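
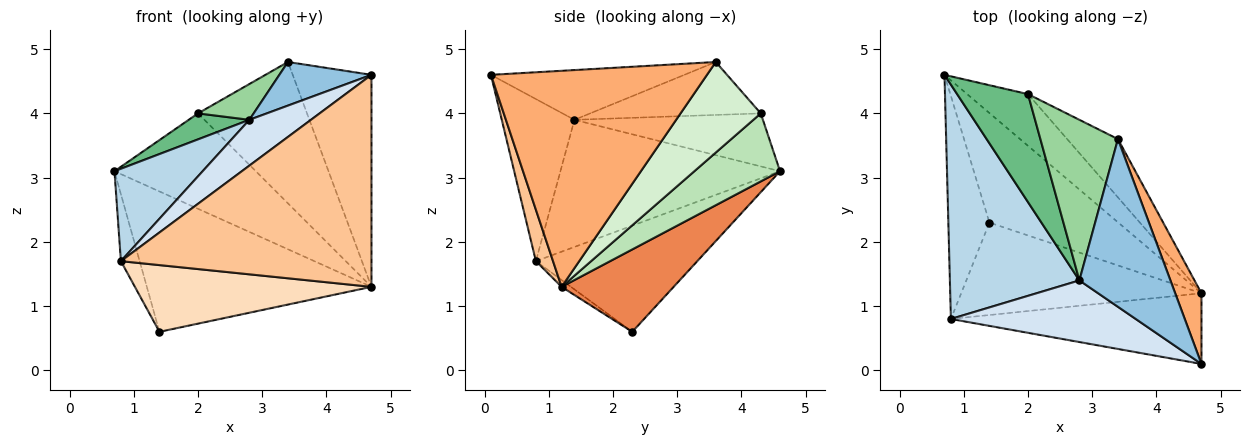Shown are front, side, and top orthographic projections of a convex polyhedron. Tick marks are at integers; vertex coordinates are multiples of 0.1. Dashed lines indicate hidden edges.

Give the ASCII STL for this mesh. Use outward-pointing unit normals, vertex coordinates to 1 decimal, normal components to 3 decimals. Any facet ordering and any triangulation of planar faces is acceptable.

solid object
 facet normal -0.927 0.108 -0.359
  outer loop
   vertex 0.8 0.8 1.7
   vertex 0.7 4.6 3.1
   vertex 1.4 2.3 0.6
  endloop
 endfacet
 facet normal -0.467 -0.223 0.856
  outer loop
   vertex 2.8 1.4 3.9
   vertex 4.7 0.1 4.6
   vertex 3.4 3.6 4.8
  endloop
 endfacet
 facet normal -0.674 -0.271 0.687
  outer loop
   vertex 2.8 1.4 3.9
   vertex 0.7 4.6 3.1
   vertex 0.8 0.8 1.7
  endloop
 endfacet
 facet normal -0.576 -0.488 0.656
  outer loop
   vertex 2.8 1.4 3.9
   vertex 0.8 0.8 1.7
   vertex 4.7 0.1 4.6
  endloop
 endfacet
 facet normal 0.366 0.734 -0.573
  outer loop
   vertex 4.7 1.2 1.3
   vertex 1.4 2.3 0.6
   vertex 0.7 4.6 3.1
  endloop
 endfacet
 facet normal 0.933 0.340 0.113
  outer loop
   vertex 4.7 1.2 1.3
   vertex 3.4 3.6 4.8
   vertex 4.7 0.1 4.6
  endloop
 endfacet
 facet normal 0.065 -0.947 -0.316
  outer loop
   vertex 4.7 1.2 1.3
   vertex 4.7 0.1 4.6
   vertex 0.8 0.8 1.7
  endloop
 endfacet
 facet normal -0.023 -0.585 -0.811
  outer loop
   vertex 4.7 1.2 1.3
   vertex 0.8 0.8 1.7
   vertex 1.4 2.3 0.6
  endloop
 endfacet
 facet normal -0.588 -0.189 0.786
  outer loop
   vertex 2.0 4.3 4.0
   vertex 0.7 4.6 3.1
   vertex 2.8 1.4 3.9
  endloop
 endfacet
 facet normal -0.555 -0.181 0.812
  outer loop
   vertex 2.0 4.3 4.0
   vertex 2.8 1.4 3.9
   vertex 3.4 3.6 4.8
  endloop
 endfacet
 facet normal 0.470 0.776 -0.421
  outer loop
   vertex 2.0 4.3 4.0
   vertex 4.7 1.2 1.3
   vertex 0.7 4.6 3.1
  endloop
 endfacet
 facet normal 0.562 0.764 -0.315
  outer loop
   vertex 2.0 4.3 4.0
   vertex 3.4 3.6 4.8
   vertex 4.7 1.2 1.3
  endloop
 endfacet
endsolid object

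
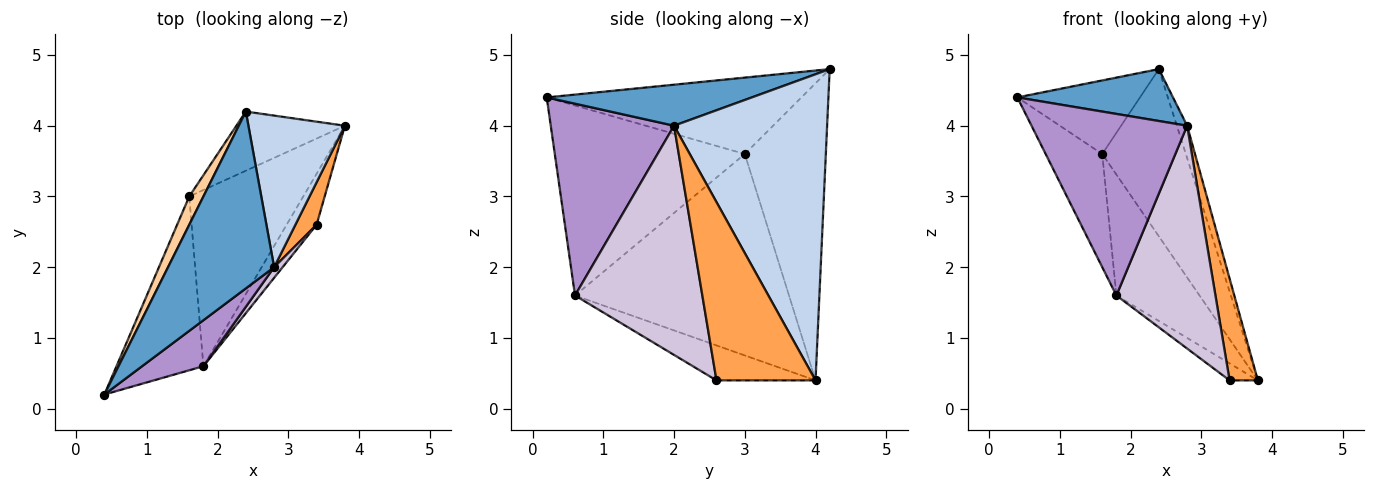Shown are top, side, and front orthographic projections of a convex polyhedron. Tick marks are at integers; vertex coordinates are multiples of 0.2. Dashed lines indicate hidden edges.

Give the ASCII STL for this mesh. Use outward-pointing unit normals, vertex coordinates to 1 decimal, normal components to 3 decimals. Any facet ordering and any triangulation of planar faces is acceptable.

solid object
 facet normal 0.348 -0.264 0.900
  outer loop
   vertex 2.8 2.0 4.0
   vertex 2.4 4.2 4.8
   vertex 0.4 0.2 4.4
  endloop
 endfacet
 facet normal 0.952 0.064 0.300
  outer loop
   vertex 2.8 2.0 4.0
   vertex 3.8 4.0 0.4
   vertex 2.4 4.2 4.8
  endloop
 endfacet
 facet normal 0.955 -0.273 0.114
  outer loop
   vertex 2.8 2.0 4.0
   vertex 3.4 2.6 0.4
   vertex 3.8 4.0 0.4
  endloop
 endfacet
 facet normal -0.889 0.428 0.165
  outer loop
   vertex 1.6 3.0 3.6
   vertex 0.4 0.2 4.4
   vertex 2.4 4.2 4.8
  endloop
 endfacet
 facet normal -0.675 0.696 -0.246
  outer loop
   vertex 1.6 3.0 3.6
   vertex 2.4 4.2 4.8
   vertex 3.8 4.0 0.4
  endloop
 endfacet
 facet normal -0.742 0.212 -0.636
  outer loop
   vertex 1.8 0.6 1.6
   vertex 3.8 4.0 0.4
   vertex 3.4 2.6 0.4
  endloop
 endfacet
 facet normal -0.824 0.320 -0.467
  outer loop
   vertex 1.8 0.6 1.6
   vertex 1.6 3.0 3.6
   vertex 3.8 4.0 0.4
  endloop
 endfacet
 facet normal -0.878 0.261 -0.402
  outer loop
   vertex 1.8 0.6 1.6
   vertex 0.4 0.2 4.4
   vertex 1.6 3.0 3.6
  endloop
 endfacet
 facet normal 0.609 -0.769 0.195
  outer loop
   vertex 1.8 0.6 1.6
   vertex 2.8 2.0 4.0
   vertex 0.4 0.2 4.4
  endloop
 endfacet
 facet normal 0.789 -0.614 0.029
  outer loop
   vertex 1.8 0.6 1.6
   vertex 3.4 2.6 0.4
   vertex 2.8 2.0 4.0
  endloop
 endfacet
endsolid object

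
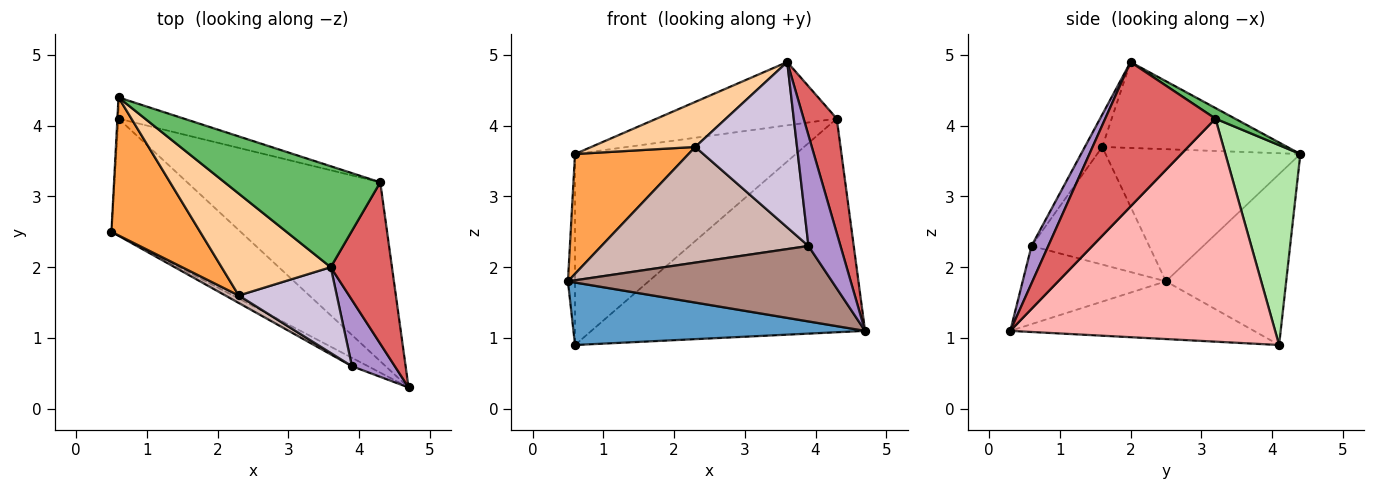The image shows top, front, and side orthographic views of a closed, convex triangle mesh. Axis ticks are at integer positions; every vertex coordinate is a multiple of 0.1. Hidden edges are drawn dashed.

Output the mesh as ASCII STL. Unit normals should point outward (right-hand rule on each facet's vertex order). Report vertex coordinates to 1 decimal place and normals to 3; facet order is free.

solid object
 facet normal -0.367 -0.439 -0.821
  outer loop
   vertex 0.6 4.1 0.9
   vertex 4.7 0.3 1.1
   vertex 0.5 2.5 1.8
  endloop
 endfacet
 facet normal -0.998 0.059 -0.007
  outer loop
   vertex 0.6 4.1 0.9
   vertex 0.5 2.5 1.8
   vertex 0.6 4.4 3.6
  endloop
 endfacet
 facet normal -0.747 -0.436 0.502
  outer loop
   vertex 2.3 1.6 3.7
   vertex 0.6 4.4 3.6
   vertex 0.5 2.5 1.8
  endloop
 endfacet
 facet normal -0.584 -0.328 0.742
  outer loop
   vertex 2.3 1.6 3.7
   vertex 3.6 2.0 4.9
   vertex 0.6 4.4 3.6
  endloop
 endfacet
 facet normal 0.058 0.530 0.846
  outer loop
   vertex 4.3 3.2 4.1
   vertex 0.6 4.4 3.6
   vertex 3.6 2.0 4.9
  endloop
 endfacet
 facet normal 0.320 0.942 -0.105
  outer loop
   vertex 4.3 3.2 4.1
   vertex 0.6 4.1 0.9
   vertex 0.6 4.4 3.6
  endloop
 endfacet
 facet normal 0.887 -0.267 0.376
  outer loop
   vertex 4.3 3.2 4.1
   vertex 3.6 2.0 4.9
   vertex 4.7 0.3 1.1
  endloop
 endfacet
 facet normal 0.596 0.616 -0.516
  outer loop
   vertex 4.3 3.2 4.1
   vertex 4.7 0.3 1.1
   vertex 0.6 4.1 0.9
  endloop
 endfacet
 facet normal 0.410 -0.783 0.469
  outer loop
   vertex 3.9 0.6 2.3
   vertex 4.7 0.3 1.1
   vertex 3.6 2.0 4.9
  endloop
 endfacet
 facet normal -0.150 -0.878 0.455
  outer loop
   vertex 3.9 0.6 2.3
   vertex 3.6 2.0 4.9
   vertex 2.3 1.6 3.7
  endloop
 endfacet
 facet normal -0.475 -0.875 -0.098
  outer loop
   vertex 3.9 0.6 2.3
   vertex 0.5 2.5 1.8
   vertex 4.7 0.3 1.1
  endloop
 endfacet
 facet normal -0.493 -0.868 0.056
  outer loop
   vertex 3.9 0.6 2.3
   vertex 2.3 1.6 3.7
   vertex 0.5 2.5 1.8
  endloop
 endfacet
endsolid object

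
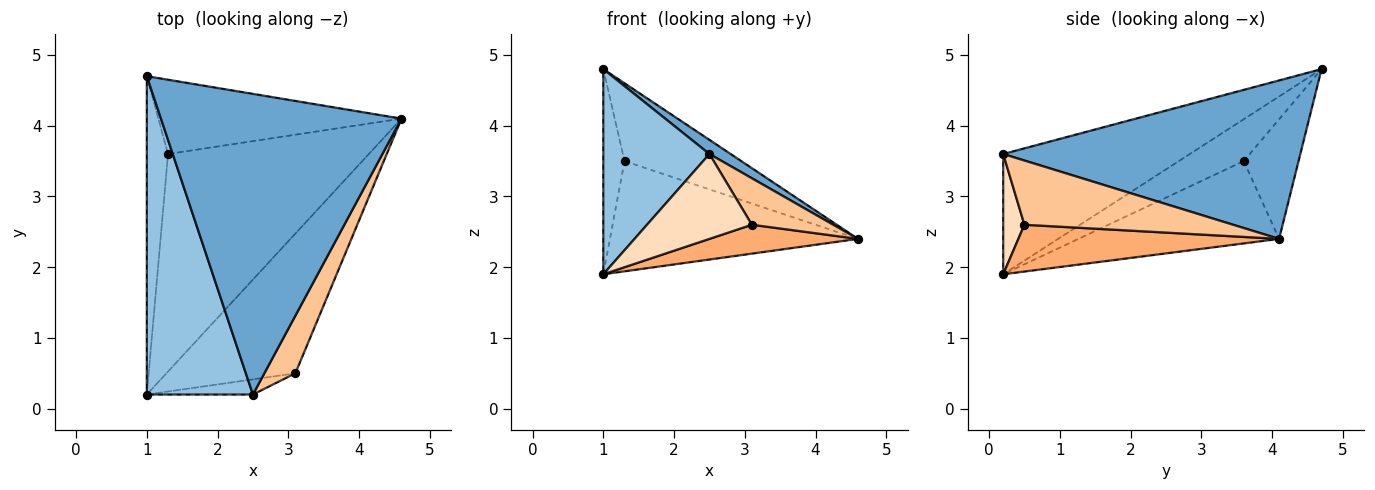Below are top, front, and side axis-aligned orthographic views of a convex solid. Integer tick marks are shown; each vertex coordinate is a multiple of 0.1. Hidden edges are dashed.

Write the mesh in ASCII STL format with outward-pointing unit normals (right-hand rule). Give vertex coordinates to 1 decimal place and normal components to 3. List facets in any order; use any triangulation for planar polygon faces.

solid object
 facet normal 0.550 -0.039 0.834
  outer loop
   vertex 2.5 0.2 3.6
   vertex 4.6 4.1 2.4
   vertex 1.0 4.7 4.8
  endloop
 endfacet
 facet normal -0.690 -0.392 0.609
  outer loop
   vertex 2.5 0.2 3.6
   vertex 1.0 4.7 4.8
   vertex 1.0 0.2 1.9
  endloop
 endfacet
 facet normal -0.322 0.685 -0.654
  outer loop
   vertex 1.3 3.6 3.5
   vertex 1.0 4.7 4.8
   vertex 4.6 4.1 2.4
  endloop
 endfacet
 facet normal -0.856 0.280 -0.434
  outer loop
   vertex 1.3 3.6 3.5
   vertex 1.0 0.2 1.9
   vertex 1.0 4.7 4.8
  endloop
 endfacet
 facet normal -0.344 0.425 -0.838
  outer loop
   vertex 1.3 3.6 3.5
   vertex 4.6 4.1 2.4
   vertex 1.0 0.2 1.9
  endloop
 endfacet
 facet normal 0.335 -0.191 -0.923
  outer loop
   vertex 3.1 0.5 2.6
   vertex 1.0 0.2 1.9
   vertex 4.6 4.1 2.4
  endloop
 endfacet
 facet normal 0.850 -0.331 0.410
  outer loop
   vertex 3.1 0.5 2.6
   vertex 4.6 4.1 2.4
   vertex 2.5 0.2 3.6
  endloop
 endfacet
 facet normal 0.195 -0.965 -0.172
  outer loop
   vertex 3.1 0.5 2.6
   vertex 2.5 0.2 3.6
   vertex 1.0 0.2 1.9
  endloop
 endfacet
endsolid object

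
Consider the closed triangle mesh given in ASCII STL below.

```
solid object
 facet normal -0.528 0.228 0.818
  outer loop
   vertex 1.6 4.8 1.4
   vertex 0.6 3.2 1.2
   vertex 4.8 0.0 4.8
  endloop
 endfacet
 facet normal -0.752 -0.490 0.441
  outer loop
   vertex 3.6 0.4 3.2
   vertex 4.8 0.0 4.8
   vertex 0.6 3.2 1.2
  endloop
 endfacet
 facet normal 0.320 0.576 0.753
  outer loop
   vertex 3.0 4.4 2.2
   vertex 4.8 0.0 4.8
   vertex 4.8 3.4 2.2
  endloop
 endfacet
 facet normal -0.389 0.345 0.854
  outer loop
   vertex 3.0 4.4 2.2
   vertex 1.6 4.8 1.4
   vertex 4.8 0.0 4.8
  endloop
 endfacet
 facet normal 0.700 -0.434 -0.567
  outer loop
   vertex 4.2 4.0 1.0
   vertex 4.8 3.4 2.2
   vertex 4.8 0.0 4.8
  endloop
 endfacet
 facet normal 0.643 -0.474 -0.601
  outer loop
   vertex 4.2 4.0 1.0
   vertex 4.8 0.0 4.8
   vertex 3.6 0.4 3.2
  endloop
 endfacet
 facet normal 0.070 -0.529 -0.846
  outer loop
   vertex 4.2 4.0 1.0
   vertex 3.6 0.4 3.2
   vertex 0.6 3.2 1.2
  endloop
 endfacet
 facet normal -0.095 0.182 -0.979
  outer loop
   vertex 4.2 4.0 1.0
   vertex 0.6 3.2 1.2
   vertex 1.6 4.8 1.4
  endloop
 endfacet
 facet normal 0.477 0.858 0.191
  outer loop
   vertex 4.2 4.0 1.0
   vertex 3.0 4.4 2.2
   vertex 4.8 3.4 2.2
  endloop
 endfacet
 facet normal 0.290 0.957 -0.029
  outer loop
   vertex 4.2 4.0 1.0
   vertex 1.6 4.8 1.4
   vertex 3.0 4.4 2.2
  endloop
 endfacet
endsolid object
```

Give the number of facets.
10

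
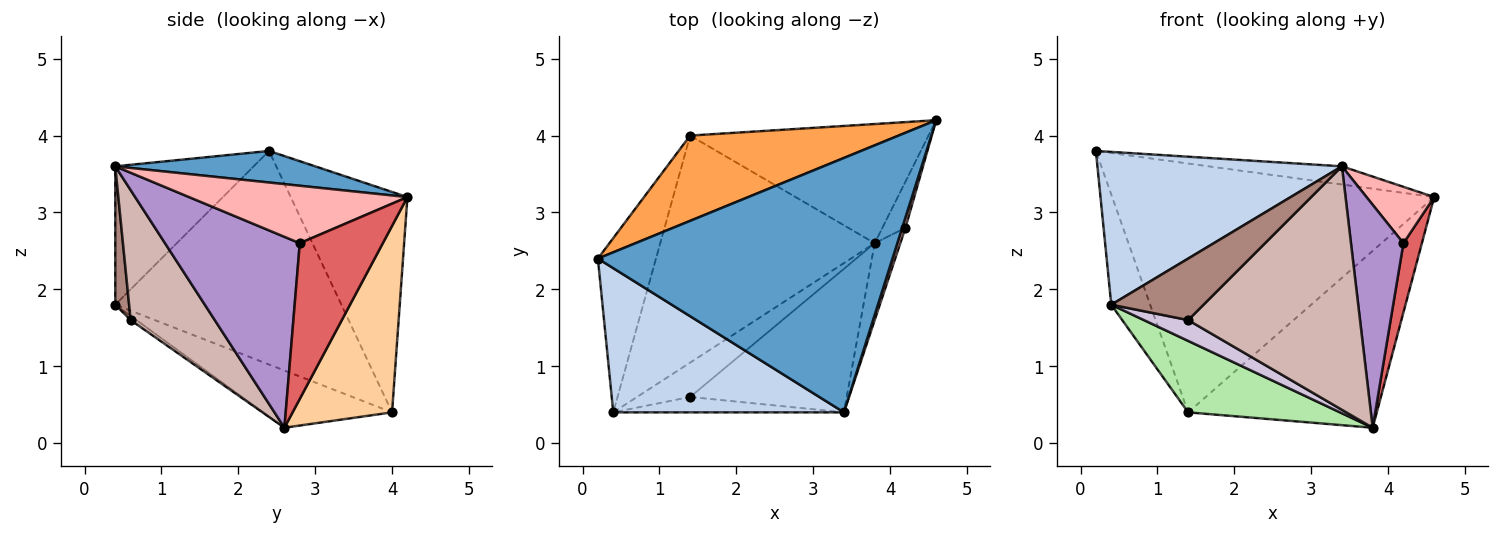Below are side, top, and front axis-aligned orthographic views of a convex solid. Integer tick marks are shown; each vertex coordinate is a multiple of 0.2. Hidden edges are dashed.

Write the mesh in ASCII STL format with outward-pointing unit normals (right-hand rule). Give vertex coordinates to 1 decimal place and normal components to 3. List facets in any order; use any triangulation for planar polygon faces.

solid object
 facet normal 0.106 0.071 0.992
  outer loop
   vertex 3.4 0.4 3.6
   vertex 4.6 4.2 3.2
   vertex 0.2 2.4 3.8
  endloop
 endfacet
 facet normal -0.381 -0.673 0.635
  outer loop
   vertex 3.4 0.4 3.6
   vertex 0.2 2.4 3.8
   vertex 0.4 0.4 1.8
  endloop
 endfacet
 facet normal -0.324 0.895 0.307
  outer loop
   vertex 1.4 4.0 0.4
   vertex 0.2 2.4 3.8
   vertex 4.6 4.2 3.2
  endloop
 endfacet
 facet normal 0.401 0.760 -0.512
  outer loop
   vertex 1.4 4.0 0.4
   vertex 4.6 4.2 3.2
   vertex 3.8 2.6 0.2
  endloop
 endfacet
 facet normal -0.952 0.164 -0.259
  outer loop
   vertex 1.4 4.0 0.4
   vertex 0.4 0.4 1.8
   vertex 0.2 2.4 3.8
  endloop
 endfacet
 facet normal -0.247 -0.291 -0.924
  outer loop
   vertex 1.4 4.0 0.4
   vertex 3.8 2.6 0.2
   vertex 0.4 0.4 1.8
  endloop
 endfacet
 facet normal 0.966 -0.215 -0.143
  outer loop
   vertex 4.2 2.8 2.6
   vertex 3.8 2.6 0.2
   vertex 4.6 4.2 3.2
  endloop
 endfacet
 facet normal 0.954 -0.296 0.054
  outer loop
   vertex 4.2 2.8 2.6
   vertex 4.6 4.2 3.2
   vertex 3.4 0.4 3.6
  endloop
 endfacet
 facet normal 0.925 -0.360 -0.124
  outer loop
   vertex 4.2 2.8 2.6
   vertex 3.4 0.4 3.6
   vertex 3.8 2.6 0.2
  endloop
 endfacet
 facet normal -0.067 -0.517 -0.854
  outer loop
   vertex 1.4 0.6 1.6
   vertex 0.4 0.4 1.8
   vertex 3.8 2.6 0.2
  endloop
 endfacet
 facet normal 0.144 -0.960 -0.240
  outer loop
   vertex 1.4 0.6 1.6
   vertex 3.4 0.4 3.6
   vertex 0.4 0.4 1.8
  endloop
 endfacet
 facet normal 0.389 -0.794 -0.468
  outer loop
   vertex 1.4 0.6 1.6
   vertex 3.8 2.6 0.2
   vertex 3.4 0.4 3.6
  endloop
 endfacet
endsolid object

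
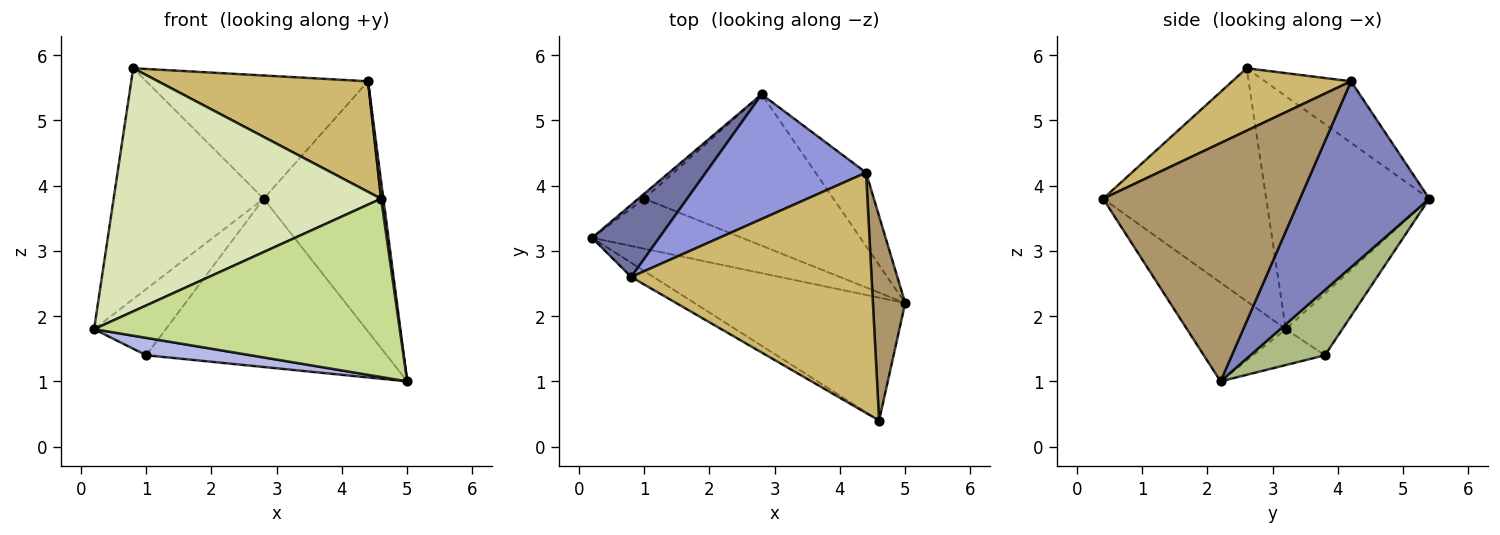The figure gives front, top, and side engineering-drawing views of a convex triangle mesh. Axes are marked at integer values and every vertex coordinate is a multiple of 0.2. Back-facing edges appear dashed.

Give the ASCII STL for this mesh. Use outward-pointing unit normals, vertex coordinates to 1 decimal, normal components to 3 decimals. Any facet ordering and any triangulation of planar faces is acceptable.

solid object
 facet normal -0.720 0.662 0.207
  outer loop
   vertex 0.8 2.6 5.8
   vertex 2.8 5.4 3.8
   vertex 0.2 3.2 1.8
  endloop
 endfacet
 facet normal 0.720 0.666 -0.196
  outer loop
   vertex 4.4 4.2 5.6
   vertex 5.0 2.2 1.0
   vertex 2.8 5.4 3.8
  endloop
 endfacet
 facet normal -0.263 0.678 0.686
  outer loop
   vertex 4.4 4.2 5.6
   vertex 2.8 5.4 3.8
   vertex 0.8 2.6 5.8
  endloop
 endfacet
 facet normal -0.220 -0.320 -0.921
  outer loop
   vertex 1.0 3.8 1.4
   vertex 5.0 2.2 1.0
   vertex 0.2 3.2 1.8
  endloop
 endfacet
 facet normal -0.618 0.784 -0.059
  outer loop
   vertex 1.0 3.8 1.4
   vertex 0.2 3.2 1.8
   vertex 2.8 5.4 3.8
  endloop
 endfacet
 facet normal 0.225 0.725 -0.652
  outer loop
   vertex 1.0 3.8 1.4
   vertex 2.8 5.4 3.8
   vertex 5.0 2.2 1.0
  endloop
 endfacet
 facet normal -0.257 -0.796 -0.548
  outer loop
   vertex 4.6 0.4 3.8
   vertex 0.2 3.2 1.8
   vertex 5.0 2.2 1.0
  endloop
 endfacet
 facet normal -0.520 -0.853 -0.050
  outer loop
   vertex 4.6 0.4 3.8
   vertex 0.8 2.6 5.8
   vertex 0.2 3.2 1.8
  endloop
 endfacet
 facet normal 0.991 -0.011 0.134
  outer loop
   vertex 4.6 0.4 3.8
   vertex 5.0 2.2 1.0
   vertex 4.4 4.2 5.6
  endloop
 endfacet
 facet normal 0.230 -0.407 0.884
  outer loop
   vertex 4.6 0.4 3.8
   vertex 4.4 4.2 5.6
   vertex 0.8 2.6 5.8
  endloop
 endfacet
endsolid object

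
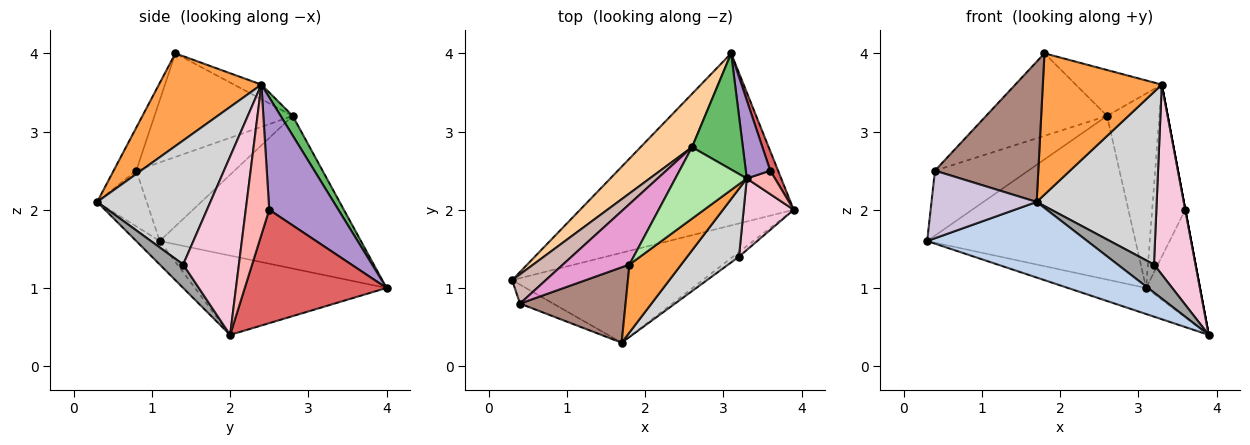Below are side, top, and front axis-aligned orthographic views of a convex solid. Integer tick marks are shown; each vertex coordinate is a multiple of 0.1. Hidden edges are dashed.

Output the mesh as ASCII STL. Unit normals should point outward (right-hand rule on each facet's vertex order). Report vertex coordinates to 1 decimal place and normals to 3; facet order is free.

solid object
 facet normal -0.345 0.141 -0.928
  outer loop
   vertex 3.1 4.0 1.0
   vertex 3.9 2.0 0.4
   vertex 0.3 1.1 1.6
  endloop
 endfacet
 facet normal -0.094 -0.641 -0.762
  outer loop
   vertex 1.7 0.3 2.1
   vertex 0.3 1.1 1.6
   vertex 3.9 2.0 0.4
  endloop
 endfacet
 facet normal 0.613 -0.712 0.342
  outer loop
   vertex 1.7 0.3 2.1
   vertex 3.3 2.4 3.6
   vertex 1.8 1.3 4.0
  endloop
 endfacet
 facet normal -0.676 0.700 0.228
  outer loop
   vertex 2.6 2.8 3.2
   vertex 3.1 4.0 1.0
   vertex 0.3 1.1 1.6
  endloop
 endfacet
 facet normal 0.194 0.842 0.503
  outer loop
   vertex 2.6 2.8 3.2
   vertex 3.3 2.4 3.6
   vertex 3.1 4.0 1.0
  endloop
 endfacet
 facet normal -0.169 0.533 0.829
  outer loop
   vertex 2.6 2.8 3.2
   vertex 1.8 1.3 4.0
   vertex 3.3 2.4 3.6
  endloop
 endfacet
 facet normal 0.933 0.354 0.064
  outer loop
   vertex 3.6 2.5 2.0
   vertex 3.9 2.0 0.4
   vertex 3.1 4.0 1.0
  endloop
 endfacet
 facet normal 0.983 0.000 0.184
  outer loop
   vertex 3.6 2.5 2.0
   vertex 3.3 2.4 3.6
   vertex 3.9 2.0 0.4
  endloop
 endfacet
 facet normal 0.885 0.423 0.192
  outer loop
   vertex 3.6 2.5 2.0
   vertex 3.1 4.0 1.0
   vertex 3.3 2.4 3.6
  endloop
 endfacet
 facet normal -0.413 -0.877 -0.246
  outer loop
   vertex 0.4 0.8 2.5
   vertex 0.3 1.1 1.6
   vertex 1.7 0.3 2.1
  endloop
 endfacet
 facet normal -0.189 -0.865 0.465
  outer loop
   vertex 0.4 0.8 2.5
   vertex 1.7 0.3 2.1
   vertex 1.8 1.3 4.0
  endloop
 endfacet
 facet normal -0.692 0.658 0.296
  outer loop
   vertex 0.4 0.8 2.5
   vertex 2.6 2.8 3.2
   vertex 0.3 1.1 1.6
  endloop
 endfacet
 facet normal -0.678 0.593 0.435
  outer loop
   vertex 0.4 0.8 2.5
   vertex 1.8 1.3 4.0
   vertex 2.6 2.8 3.2
  endloop
 endfacet
 facet normal 0.782 -0.583 0.220
  outer loop
   vertex 3.2 1.4 1.3
   vertex 3.9 2.0 0.4
   vertex 3.3 2.4 3.6
  endloop
 endfacet
 facet normal 0.537 -0.832 -0.137
  outer loop
   vertex 3.2 1.4 1.3
   vertex 1.7 0.3 2.1
   vertex 3.9 2.0 0.4
  endloop
 endfacet
 facet normal 0.660 -0.699 0.275
  outer loop
   vertex 3.2 1.4 1.3
   vertex 3.3 2.4 3.6
   vertex 1.7 0.3 2.1
  endloop
 endfacet
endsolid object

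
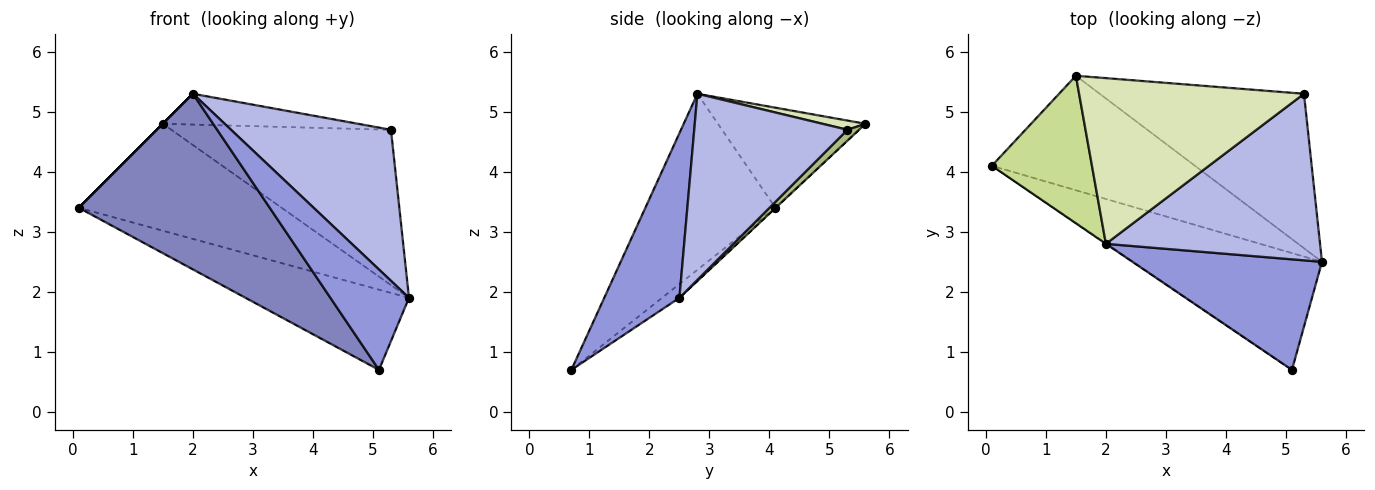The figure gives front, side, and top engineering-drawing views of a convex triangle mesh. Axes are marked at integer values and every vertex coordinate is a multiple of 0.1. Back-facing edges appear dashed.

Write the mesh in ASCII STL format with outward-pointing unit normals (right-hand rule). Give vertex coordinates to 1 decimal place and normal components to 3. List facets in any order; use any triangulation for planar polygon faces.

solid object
 facet normal -0.060 0.565 -0.823
  outer loop
   vertex 5.1 0.7 0.7
   vertex 0.1 4.1 3.4
   vertex 5.6 2.5 1.9
  endloop
 endfacet
 facet normal -0.563 -0.826 -0.002
  outer loop
   vertex 2.0 2.8 5.3
   vertex 0.1 4.1 3.4
   vertex 5.1 0.7 0.7
  endloop
 endfacet
 facet normal 0.541 -0.565 0.623
  outer loop
   vertex 2.0 2.8 5.3
   vertex 5.1 0.7 0.7
   vertex 5.6 2.5 1.9
  endloop
 endfacet
 facet normal 0.541 -0.565 0.623
  outer loop
   vertex 5.3 5.3 4.7
   vertex 2.0 2.8 5.3
   vertex 5.6 2.5 1.9
  endloop
 endfacet
 facet normal -0.001 0.683 -0.731
  outer loop
   vertex 1.5 5.6 4.8
   vertex 5.6 2.5 1.9
   vertex 0.1 4.1 3.4
  endloop
 endfacet
 facet normal 0.037 0.709 -0.705
  outer loop
   vertex 1.5 5.6 4.8
   vertex 5.3 5.3 4.7
   vertex 5.6 2.5 1.9
  endloop
 endfacet
 facet normal -0.707 0.000 0.707
  outer loop
   vertex 1.5 5.6 4.8
   vertex 0.1 4.1 3.4
   vertex 2.0 2.8 5.3
  endloop
 endfacet
 facet normal 0.040 0.183 0.982
  outer loop
   vertex 1.5 5.6 4.8
   vertex 2.0 2.8 5.3
   vertex 5.3 5.3 4.7
  endloop
 endfacet
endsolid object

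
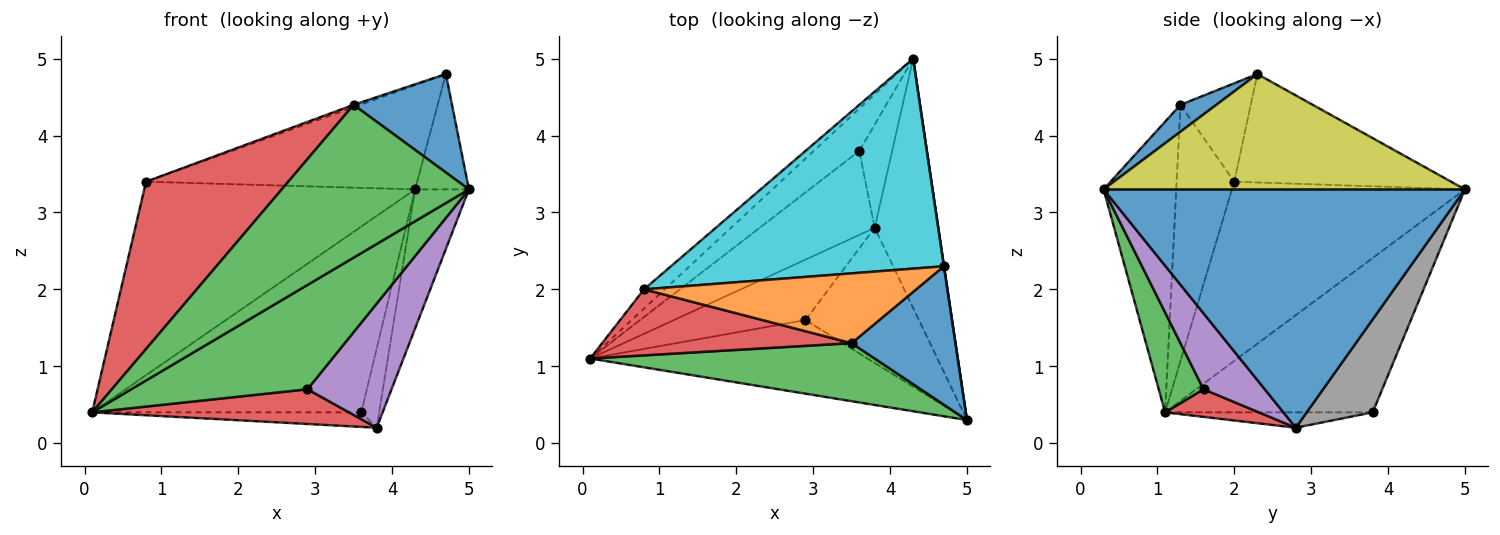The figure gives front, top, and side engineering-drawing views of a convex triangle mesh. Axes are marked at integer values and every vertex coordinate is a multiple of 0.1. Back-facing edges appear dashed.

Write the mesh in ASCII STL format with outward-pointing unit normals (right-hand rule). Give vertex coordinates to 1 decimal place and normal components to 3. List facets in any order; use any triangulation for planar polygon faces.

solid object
 facet normal 0.956 0.142 -0.255
  outer loop
   vertex 3.8 2.8 0.2
   vertex 4.3 5.0 3.3
   vertex 5.0 0.3 3.3
  endloop
 endfacet
 facet normal -0.650 0.756 -0.075
  outer loop
   vertex 0.8 2.0 3.4
   vertex 4.3 5.0 3.3
   vertex 0.1 1.1 0.4
  endloop
 endfacet
 facet normal 0.203 -0.800 -0.564
  outer loop
   vertex 2.9 1.6 0.7
   vertex 5.0 0.3 3.3
   vertex 0.1 1.1 0.4
  endloop
 endfacet
 facet normal 0.179 -0.490 -0.853
  outer loop
   vertex 2.9 1.6 0.7
   vertex 0.1 1.1 0.4
   vertex 3.8 2.8 0.2
  endloop
 endfacet
 facet normal 0.442 -0.607 -0.661
  outer loop
   vertex 2.9 1.6 0.7
   vertex 3.8 2.8 0.2
   vertex 5.0 0.3 3.3
  endloop
 endfacet
 facet normal -0.601 0.779 -0.177
  outer loop
   vertex 3.6 3.8 0.4
   vertex 0.1 1.1 0.4
   vertex 4.3 5.0 3.3
  endloop
 endfacet
 facet normal -0.131 0.169 -0.977
  outer loop
   vertex 3.6 3.8 0.4
   vertex 3.8 2.8 0.2
   vertex 0.1 1.1 0.4
  endloop
 endfacet
 facet normal 0.914 0.247 -0.323
  outer loop
   vertex 3.6 3.8 0.4
   vertex 4.3 5.0 3.3
   vertex 3.8 2.8 0.2
  endloop
 endfacet
 facet normal 0.989 0.147 0.001
  outer loop
   vertex 4.7 2.3 4.8
   vertex 5.0 0.3 3.3
   vertex 4.3 5.0 3.3
  endloop
 endfacet
 facet normal -0.335 0.419 0.844
  outer loop
   vertex 4.7 2.3 4.8
   vertex 4.3 5.0 3.3
   vertex 0.8 2.0 3.4
  endloop
 endfacet
 facet normal 0.207 -0.567 0.797
  outer loop
   vertex 3.5 1.3 4.4
   vertex 5.0 0.3 3.3
   vertex 4.7 2.3 4.8
  endloop
 endfacet
 facet normal -0.340 0.032 0.940
  outer loop
   vertex 3.5 1.3 4.4
   vertex 4.7 2.3 4.8
   vertex 0.8 2.0 3.4
  endloop
 endfacet
 facet normal -0.341 -0.879 0.334
  outer loop
   vertex 3.5 1.3 4.4
   vertex 0.1 1.1 0.4
   vertex 5.0 0.3 3.3
  endloop
 endfacet
 facet normal -0.353 -0.870 0.343
  outer loop
   vertex 3.5 1.3 4.4
   vertex 0.8 2.0 3.4
   vertex 0.1 1.1 0.4
  endloop
 endfacet
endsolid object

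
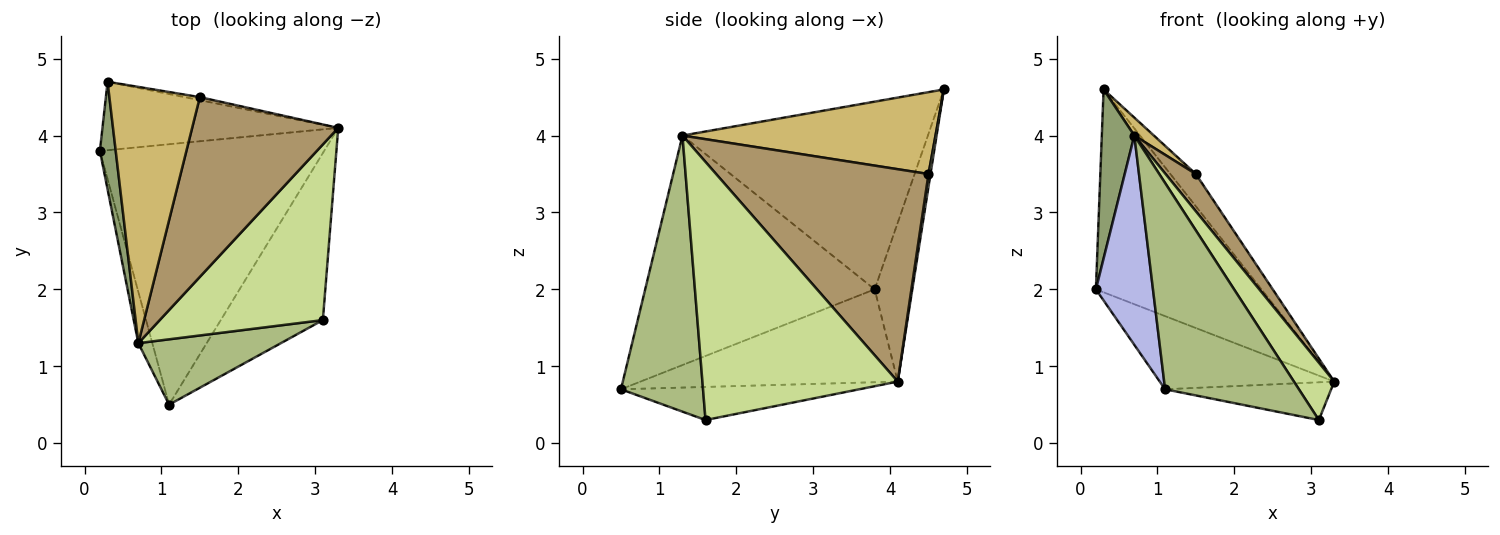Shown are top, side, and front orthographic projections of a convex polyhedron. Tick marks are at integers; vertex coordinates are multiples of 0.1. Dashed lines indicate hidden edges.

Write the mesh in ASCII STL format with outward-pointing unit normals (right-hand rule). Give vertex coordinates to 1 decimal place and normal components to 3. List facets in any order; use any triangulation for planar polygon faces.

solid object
 facet normal -0.370 0.251 -0.894
  outer loop
   vertex 1.1 0.5 0.7
   vertex 0.2 3.8 2.0
   vertex 3.3 4.1 0.8
  endloop
 endfacet
 facet normal -0.211 0.926 -0.313
  outer loop
   vertex 0.3 4.7 4.6
   vertex 3.3 4.1 0.8
   vertex 0.2 3.8 2.0
  endloop
 endfacet
 facet normal -0.302 0.210 -0.930
  outer loop
   vertex 3.1 1.6 0.3
   vertex 1.1 0.5 0.7
   vertex 3.3 4.1 0.8
  endloop
 endfacet
 facet normal -0.969 -0.241 -0.059
  outer loop
   vertex 0.7 1.3 4.0
   vertex 0.2 3.8 2.0
   vertex 1.1 0.5 0.7
  endloop
 endfacet
 facet normal -0.988 -0.131 0.083
  outer loop
   vertex 0.7 1.3 4.0
   vertex 0.3 4.7 4.6
   vertex 0.2 3.8 2.0
  endloop
 endfacet
 facet normal 0.505 -0.823 0.261
  outer loop
   vertex 0.7 1.3 4.0
   vertex 1.1 0.5 0.7
   vertex 3.1 1.6 0.3
  endloop
 endfacet
 facet normal 0.833 -0.172 0.526
  outer loop
   vertex 0.7 1.3 4.0
   vertex 3.1 1.6 0.3
   vertex 3.3 4.1 0.8
  endloop
 endfacet
 facet normal 0.079 0.992 -0.095
  outer loop
   vertex 1.5 4.5 3.5
   vertex 3.3 4.1 0.8
   vertex 0.3 4.7 4.6
  endloop
 endfacet
 facet normal 0.818 -0.117 0.563
  outer loop
   vertex 1.5 4.5 3.5
   vertex 0.7 1.3 4.0
   vertex 3.3 4.1 0.8
  endloop
 endfacet
 facet normal 0.670 -0.052 0.740
  outer loop
   vertex 1.5 4.5 3.5
   vertex 0.3 4.7 4.6
   vertex 0.7 1.3 4.0
  endloop
 endfacet
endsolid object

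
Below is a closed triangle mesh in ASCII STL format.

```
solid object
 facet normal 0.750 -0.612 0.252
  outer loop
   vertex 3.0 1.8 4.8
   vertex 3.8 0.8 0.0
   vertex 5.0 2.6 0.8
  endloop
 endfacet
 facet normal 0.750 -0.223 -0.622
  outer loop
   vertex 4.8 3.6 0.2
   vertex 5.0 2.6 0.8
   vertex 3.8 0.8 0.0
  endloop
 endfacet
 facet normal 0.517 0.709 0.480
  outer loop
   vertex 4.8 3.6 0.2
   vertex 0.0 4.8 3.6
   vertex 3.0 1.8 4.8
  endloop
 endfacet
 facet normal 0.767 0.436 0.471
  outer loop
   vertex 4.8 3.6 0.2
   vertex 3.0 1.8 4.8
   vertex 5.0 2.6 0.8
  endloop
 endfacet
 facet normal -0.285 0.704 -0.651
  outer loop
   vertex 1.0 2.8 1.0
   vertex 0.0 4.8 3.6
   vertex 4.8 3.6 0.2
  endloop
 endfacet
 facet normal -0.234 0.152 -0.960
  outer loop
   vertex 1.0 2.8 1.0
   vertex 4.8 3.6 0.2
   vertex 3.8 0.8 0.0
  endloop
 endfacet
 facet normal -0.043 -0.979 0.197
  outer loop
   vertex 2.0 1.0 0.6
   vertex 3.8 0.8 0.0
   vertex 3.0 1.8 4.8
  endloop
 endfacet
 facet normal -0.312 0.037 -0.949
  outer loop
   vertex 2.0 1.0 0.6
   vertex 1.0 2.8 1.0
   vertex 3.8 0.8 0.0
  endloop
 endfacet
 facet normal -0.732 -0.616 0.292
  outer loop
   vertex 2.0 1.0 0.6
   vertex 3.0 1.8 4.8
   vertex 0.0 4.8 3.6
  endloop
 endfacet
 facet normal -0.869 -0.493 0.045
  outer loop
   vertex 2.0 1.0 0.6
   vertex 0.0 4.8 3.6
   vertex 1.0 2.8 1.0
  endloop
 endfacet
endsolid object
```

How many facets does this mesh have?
10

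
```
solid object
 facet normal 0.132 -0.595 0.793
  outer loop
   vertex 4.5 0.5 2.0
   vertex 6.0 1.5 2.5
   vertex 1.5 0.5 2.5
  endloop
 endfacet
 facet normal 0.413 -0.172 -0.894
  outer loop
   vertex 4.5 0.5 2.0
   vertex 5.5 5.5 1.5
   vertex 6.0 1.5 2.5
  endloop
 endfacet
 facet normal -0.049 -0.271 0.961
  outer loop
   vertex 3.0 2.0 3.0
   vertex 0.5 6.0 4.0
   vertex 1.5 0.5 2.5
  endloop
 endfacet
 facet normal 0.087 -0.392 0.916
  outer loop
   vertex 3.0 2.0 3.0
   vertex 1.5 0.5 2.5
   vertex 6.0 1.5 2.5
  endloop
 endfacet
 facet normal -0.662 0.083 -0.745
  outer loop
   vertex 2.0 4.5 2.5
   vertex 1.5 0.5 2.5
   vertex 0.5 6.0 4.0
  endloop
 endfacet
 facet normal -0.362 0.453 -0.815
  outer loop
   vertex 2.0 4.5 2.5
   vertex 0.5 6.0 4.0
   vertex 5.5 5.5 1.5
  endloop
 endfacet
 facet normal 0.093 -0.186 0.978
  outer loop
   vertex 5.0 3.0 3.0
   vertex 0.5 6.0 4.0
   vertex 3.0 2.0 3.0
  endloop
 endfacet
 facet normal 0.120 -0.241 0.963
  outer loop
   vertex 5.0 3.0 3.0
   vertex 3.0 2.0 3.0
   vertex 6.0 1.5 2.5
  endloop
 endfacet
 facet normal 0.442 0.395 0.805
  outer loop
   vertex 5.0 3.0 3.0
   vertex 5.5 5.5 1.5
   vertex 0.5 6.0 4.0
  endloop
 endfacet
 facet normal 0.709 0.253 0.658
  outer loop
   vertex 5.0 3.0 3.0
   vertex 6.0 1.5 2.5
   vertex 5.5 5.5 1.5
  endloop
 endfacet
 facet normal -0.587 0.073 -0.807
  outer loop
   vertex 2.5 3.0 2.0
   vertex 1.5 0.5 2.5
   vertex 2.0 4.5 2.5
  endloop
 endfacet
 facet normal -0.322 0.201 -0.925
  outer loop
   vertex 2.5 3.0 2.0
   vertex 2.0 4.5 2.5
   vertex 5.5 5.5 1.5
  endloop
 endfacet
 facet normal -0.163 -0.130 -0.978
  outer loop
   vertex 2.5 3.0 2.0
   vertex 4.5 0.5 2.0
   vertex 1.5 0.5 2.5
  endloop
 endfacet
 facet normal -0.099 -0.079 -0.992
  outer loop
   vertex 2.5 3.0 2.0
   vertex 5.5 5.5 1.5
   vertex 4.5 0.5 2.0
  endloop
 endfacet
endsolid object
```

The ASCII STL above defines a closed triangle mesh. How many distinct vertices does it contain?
9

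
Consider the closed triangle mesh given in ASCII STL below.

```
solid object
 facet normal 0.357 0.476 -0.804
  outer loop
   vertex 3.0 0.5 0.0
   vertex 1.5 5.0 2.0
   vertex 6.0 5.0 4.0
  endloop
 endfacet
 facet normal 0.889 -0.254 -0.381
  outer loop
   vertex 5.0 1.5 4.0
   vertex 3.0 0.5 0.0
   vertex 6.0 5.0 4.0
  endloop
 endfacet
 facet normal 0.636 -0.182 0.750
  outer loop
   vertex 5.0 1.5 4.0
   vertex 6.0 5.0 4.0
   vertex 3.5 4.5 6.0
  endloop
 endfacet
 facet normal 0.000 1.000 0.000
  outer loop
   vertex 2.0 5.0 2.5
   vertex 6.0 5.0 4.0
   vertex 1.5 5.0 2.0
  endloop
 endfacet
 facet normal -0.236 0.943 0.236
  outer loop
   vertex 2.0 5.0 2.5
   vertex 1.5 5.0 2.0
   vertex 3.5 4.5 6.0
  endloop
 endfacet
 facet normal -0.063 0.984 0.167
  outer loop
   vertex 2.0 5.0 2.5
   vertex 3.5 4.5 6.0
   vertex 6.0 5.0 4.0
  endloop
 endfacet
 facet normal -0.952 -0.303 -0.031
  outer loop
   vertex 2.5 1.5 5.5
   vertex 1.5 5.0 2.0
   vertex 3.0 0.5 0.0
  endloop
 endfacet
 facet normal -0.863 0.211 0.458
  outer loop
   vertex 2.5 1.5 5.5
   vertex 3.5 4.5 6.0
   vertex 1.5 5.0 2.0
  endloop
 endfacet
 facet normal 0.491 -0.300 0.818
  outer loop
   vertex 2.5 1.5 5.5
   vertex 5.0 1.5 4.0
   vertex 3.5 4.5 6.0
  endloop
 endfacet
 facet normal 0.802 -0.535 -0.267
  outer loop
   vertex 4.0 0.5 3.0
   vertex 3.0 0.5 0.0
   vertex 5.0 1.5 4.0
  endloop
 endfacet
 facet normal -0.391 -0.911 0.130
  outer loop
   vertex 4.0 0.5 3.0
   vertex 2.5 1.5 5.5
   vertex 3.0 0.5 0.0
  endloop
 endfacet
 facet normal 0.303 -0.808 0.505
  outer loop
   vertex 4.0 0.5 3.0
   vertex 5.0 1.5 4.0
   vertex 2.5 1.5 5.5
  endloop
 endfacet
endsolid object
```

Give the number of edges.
18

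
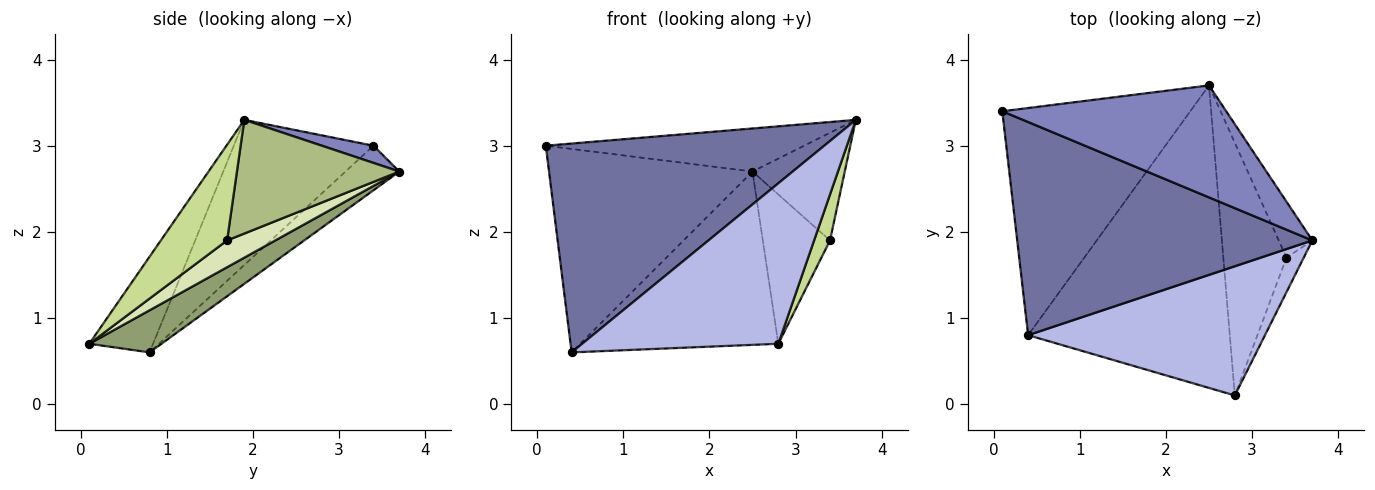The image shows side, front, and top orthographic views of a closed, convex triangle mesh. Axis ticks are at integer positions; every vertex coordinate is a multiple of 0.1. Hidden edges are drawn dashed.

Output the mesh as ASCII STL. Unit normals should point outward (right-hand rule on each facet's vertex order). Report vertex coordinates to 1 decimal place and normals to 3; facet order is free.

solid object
 facet normal -0.331 -0.660 0.674
  outer loop
   vertex 0.4 0.8 0.6
   vertex 3.7 1.9 3.3
   vertex 0.1 3.4 3.0
  endloop
 endfacet
 facet normal 0.072 0.358 0.931
  outer loop
   vertex 2.5 3.7 2.7
   vertex 0.1 3.4 3.0
   vertex 3.7 1.9 3.3
  endloop
 endfacet
 facet normal -0.174 0.657 -0.734
  outer loop
   vertex 2.5 3.7 2.7
   vertex 0.4 0.8 0.6
   vertex 0.1 3.4 3.0
  endloop
 endfacet
 facet normal -0.246 -0.755 0.608
  outer loop
   vertex 2.8 0.1 0.7
   vertex 3.7 1.9 3.3
   vertex 0.4 0.8 0.6
  endloop
 endfacet
 facet normal 0.178 0.489 -0.854
  outer loop
   vertex 2.8 0.1 0.7
   vertex 0.4 0.8 0.6
   vertex 2.5 3.7 2.7
  endloop
 endfacet
 facet normal 0.842 0.478 -0.249
  outer loop
   vertex 3.4 1.7 1.9
   vertex 2.5 3.7 2.7
   vertex 3.7 1.9 3.3
  endloop
 endfacet
 facet normal 0.958 -0.230 -0.172
  outer loop
   vertex 3.4 1.7 1.9
   vertex 3.7 1.9 3.3
   vertex 2.8 0.1 0.7
  endloop
 endfacet
 facet normal 0.343 0.478 -0.809
  outer loop
   vertex 3.4 1.7 1.9
   vertex 2.8 0.1 0.7
   vertex 2.5 3.7 2.7
  endloop
 endfacet
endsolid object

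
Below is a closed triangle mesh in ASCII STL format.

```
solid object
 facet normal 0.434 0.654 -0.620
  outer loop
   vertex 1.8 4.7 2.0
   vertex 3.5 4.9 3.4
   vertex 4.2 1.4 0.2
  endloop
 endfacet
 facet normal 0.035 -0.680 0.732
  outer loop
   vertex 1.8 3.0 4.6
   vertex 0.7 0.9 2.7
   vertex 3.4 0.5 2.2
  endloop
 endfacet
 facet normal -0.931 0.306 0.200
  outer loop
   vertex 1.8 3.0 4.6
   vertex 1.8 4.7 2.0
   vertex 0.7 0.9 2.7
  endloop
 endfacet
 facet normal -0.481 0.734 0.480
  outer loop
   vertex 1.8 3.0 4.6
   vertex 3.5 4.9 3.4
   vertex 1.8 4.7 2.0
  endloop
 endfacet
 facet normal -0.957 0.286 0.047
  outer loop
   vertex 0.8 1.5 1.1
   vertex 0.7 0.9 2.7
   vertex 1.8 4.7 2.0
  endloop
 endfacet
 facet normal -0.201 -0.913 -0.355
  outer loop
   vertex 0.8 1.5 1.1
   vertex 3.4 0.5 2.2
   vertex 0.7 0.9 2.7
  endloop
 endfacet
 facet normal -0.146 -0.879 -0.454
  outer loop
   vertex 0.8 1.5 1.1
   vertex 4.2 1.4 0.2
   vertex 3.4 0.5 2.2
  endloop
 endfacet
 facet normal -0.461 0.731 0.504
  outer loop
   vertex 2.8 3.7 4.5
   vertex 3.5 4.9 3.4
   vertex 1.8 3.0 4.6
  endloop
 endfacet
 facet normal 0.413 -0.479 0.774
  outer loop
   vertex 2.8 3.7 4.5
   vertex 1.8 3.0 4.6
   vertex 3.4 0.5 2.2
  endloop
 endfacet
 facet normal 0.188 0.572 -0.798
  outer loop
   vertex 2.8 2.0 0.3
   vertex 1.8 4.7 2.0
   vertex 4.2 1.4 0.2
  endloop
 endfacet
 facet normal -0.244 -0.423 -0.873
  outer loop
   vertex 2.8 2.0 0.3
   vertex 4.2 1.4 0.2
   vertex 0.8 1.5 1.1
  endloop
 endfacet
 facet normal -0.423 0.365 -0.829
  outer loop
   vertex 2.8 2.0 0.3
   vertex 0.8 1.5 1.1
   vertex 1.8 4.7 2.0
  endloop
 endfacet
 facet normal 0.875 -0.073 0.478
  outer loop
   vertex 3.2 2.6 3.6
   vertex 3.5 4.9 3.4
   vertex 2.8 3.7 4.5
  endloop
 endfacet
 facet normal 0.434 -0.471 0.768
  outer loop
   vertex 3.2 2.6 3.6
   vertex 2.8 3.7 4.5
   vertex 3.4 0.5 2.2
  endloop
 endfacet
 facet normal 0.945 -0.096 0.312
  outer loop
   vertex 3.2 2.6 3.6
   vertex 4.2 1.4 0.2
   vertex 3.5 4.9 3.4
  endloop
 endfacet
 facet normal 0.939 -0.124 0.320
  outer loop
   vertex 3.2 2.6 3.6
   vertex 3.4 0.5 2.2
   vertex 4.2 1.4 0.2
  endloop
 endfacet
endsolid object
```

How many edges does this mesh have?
24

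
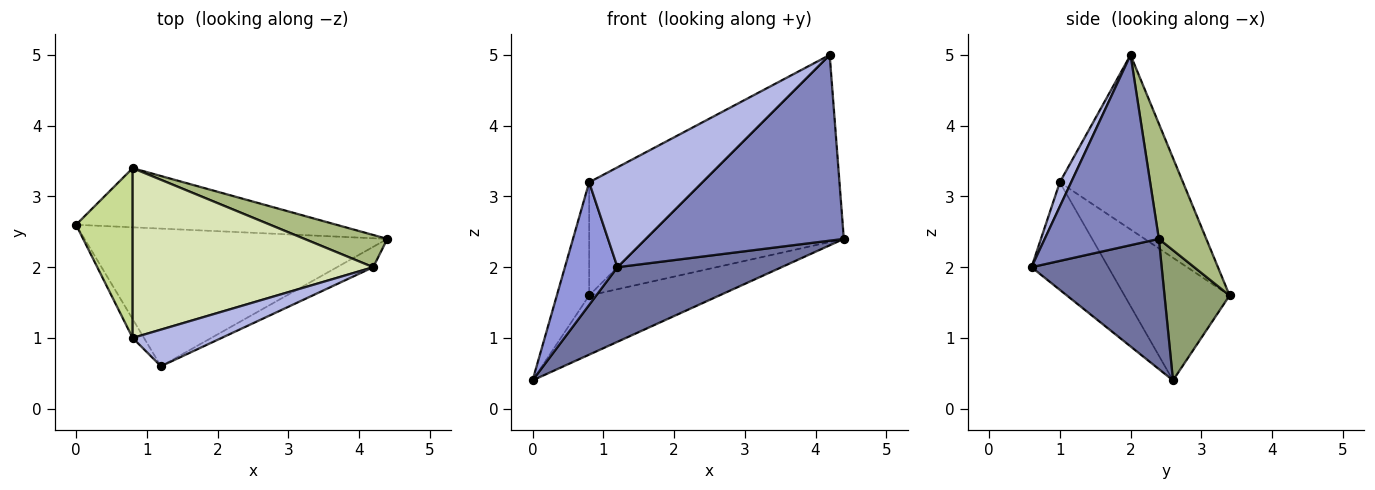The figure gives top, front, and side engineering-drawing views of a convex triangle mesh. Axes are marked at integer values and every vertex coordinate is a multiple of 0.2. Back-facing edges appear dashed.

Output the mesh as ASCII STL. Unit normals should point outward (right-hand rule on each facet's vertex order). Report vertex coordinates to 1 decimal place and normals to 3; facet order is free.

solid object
 facet normal 0.354 -0.446 -0.822
  outer loop
   vertex 1.2 0.6 2.0
   vertex 0.0 2.6 0.4
   vertex 4.4 2.4 2.4
  endloop
 endfacet
 facet normal 0.497 -0.863 -0.094
  outer loop
   vertex 4.2 2.0 5.0
   vertex 1.2 0.6 2.0
   vertex 4.4 2.4 2.4
  endloop
 endfacet
 facet normal -0.822 -0.563 -0.087
  outer loop
   vertex 0.8 1.0 3.2
   vertex 0.0 2.6 0.4
   vertex 1.2 0.6 2.0
  endloop
 endfacet
 facet normal 0.093 -0.935 0.343
  outer loop
   vertex 0.8 1.0 3.2
   vertex 1.2 0.6 2.0
   vertex 4.2 2.0 5.0
  endloop
 endfacet
 facet normal 0.333 0.667 -0.667
  outer loop
   vertex 0.8 3.4 1.6
   vertex 4.4 2.4 2.4
   vertex 0.0 2.6 0.4
  endloop
 endfacet
 facet normal 0.230 0.959 0.165
  outer loop
   vertex 0.8 3.4 1.6
   vertex 4.2 2.0 5.0
   vertex 4.4 2.4 2.4
  endloop
 endfacet
 facet normal -0.874 0.269 0.404
  outer loop
   vertex 0.8 3.4 1.6
   vertex 0.0 2.6 0.4
   vertex 0.8 1.0 3.2
  endloop
 endfacet
 facet normal -0.517 0.475 0.712
  outer loop
   vertex 0.8 3.4 1.6
   vertex 0.8 1.0 3.2
   vertex 4.2 2.0 5.0
  endloop
 endfacet
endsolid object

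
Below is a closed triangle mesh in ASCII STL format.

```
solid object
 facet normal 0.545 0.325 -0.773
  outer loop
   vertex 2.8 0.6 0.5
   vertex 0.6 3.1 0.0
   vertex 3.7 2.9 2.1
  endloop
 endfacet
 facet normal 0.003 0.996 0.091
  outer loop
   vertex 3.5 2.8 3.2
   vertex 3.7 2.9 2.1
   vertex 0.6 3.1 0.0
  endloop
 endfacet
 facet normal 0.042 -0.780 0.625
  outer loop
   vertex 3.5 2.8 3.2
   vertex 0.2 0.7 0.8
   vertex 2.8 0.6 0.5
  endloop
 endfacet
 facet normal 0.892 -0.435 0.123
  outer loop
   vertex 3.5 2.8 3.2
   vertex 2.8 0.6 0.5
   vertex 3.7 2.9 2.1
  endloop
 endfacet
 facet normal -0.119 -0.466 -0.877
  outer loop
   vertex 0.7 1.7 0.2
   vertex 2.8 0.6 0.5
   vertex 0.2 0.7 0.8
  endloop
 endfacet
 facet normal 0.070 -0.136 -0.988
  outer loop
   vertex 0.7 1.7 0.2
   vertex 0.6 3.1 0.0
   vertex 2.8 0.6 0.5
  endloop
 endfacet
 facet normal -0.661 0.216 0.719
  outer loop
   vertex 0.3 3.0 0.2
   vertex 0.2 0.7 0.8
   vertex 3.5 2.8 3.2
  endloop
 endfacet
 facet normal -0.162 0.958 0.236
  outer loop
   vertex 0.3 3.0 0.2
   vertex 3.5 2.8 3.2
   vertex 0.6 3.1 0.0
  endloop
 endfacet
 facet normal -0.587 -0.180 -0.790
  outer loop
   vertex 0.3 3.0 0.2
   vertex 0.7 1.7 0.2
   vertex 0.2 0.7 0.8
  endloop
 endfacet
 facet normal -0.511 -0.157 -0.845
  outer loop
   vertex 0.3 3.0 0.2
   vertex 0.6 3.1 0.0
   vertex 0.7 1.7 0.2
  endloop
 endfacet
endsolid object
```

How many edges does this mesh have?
15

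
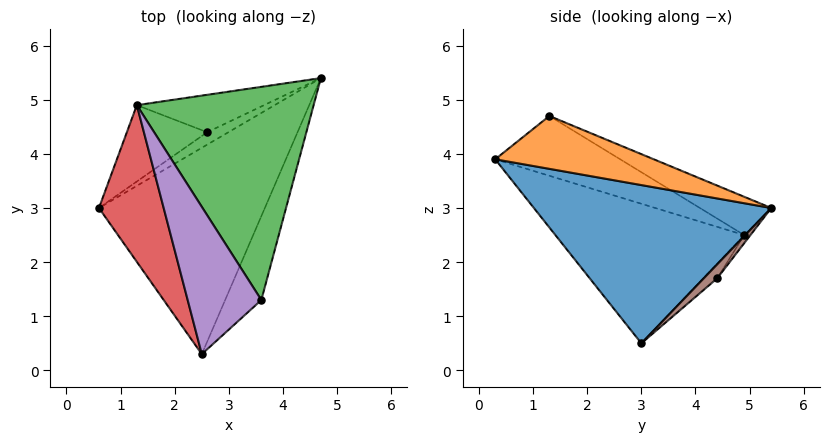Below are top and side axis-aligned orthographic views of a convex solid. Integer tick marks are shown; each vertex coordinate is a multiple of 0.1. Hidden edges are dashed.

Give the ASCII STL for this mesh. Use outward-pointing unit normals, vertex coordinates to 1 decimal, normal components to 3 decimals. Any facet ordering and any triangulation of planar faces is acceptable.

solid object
 facet normal 0.635 -0.391 -0.666
  outer loop
   vertex 2.5 0.3 3.9
   vertex 0.6 3.0 0.5
   vertex 4.7 5.4 3.0
  endloop
 endfacet
 facet normal 0.751 -0.415 -0.514
  outer loop
   vertex 3.6 1.3 4.7
   vertex 2.5 0.3 3.9
   vertex 4.7 5.4 3.0
  endloop
 endfacet
 facet normal -0.192 0.419 0.887
  outer loop
   vertex 1.3 4.9 2.5
   vertex 3.6 1.3 4.7
   vertex 4.7 5.4 3.0
  endloop
 endfacet
 facet normal -0.902 -0.108 0.418
  outer loop
   vertex 1.3 4.9 2.5
   vertex 0.6 3.0 0.5
   vertex 2.5 0.3 3.9
  endloop
 endfacet
 facet normal -0.629 0.072 0.774
  outer loop
   vertex 1.3 4.9 2.5
   vertex 2.5 0.3 3.9
   vertex 3.6 1.3 4.7
  endloop
 endfacet
 facet normal 0.549 -0.071 -0.833
  outer loop
   vertex 2.6 4.4 1.7
   vertex 4.7 5.4 3.0
   vertex 0.6 3.0 0.5
  endloop
 endfacet
 facet normal -0.122 0.741 -0.661
  outer loop
   vertex 2.6 4.4 1.7
   vertex 0.6 3.0 0.5
   vertex 1.3 4.9 2.5
  endloop
 endfacet
 facet normal -0.036 0.820 -0.572
  outer loop
   vertex 2.6 4.4 1.7
   vertex 1.3 4.9 2.5
   vertex 4.7 5.4 3.0
  endloop
 endfacet
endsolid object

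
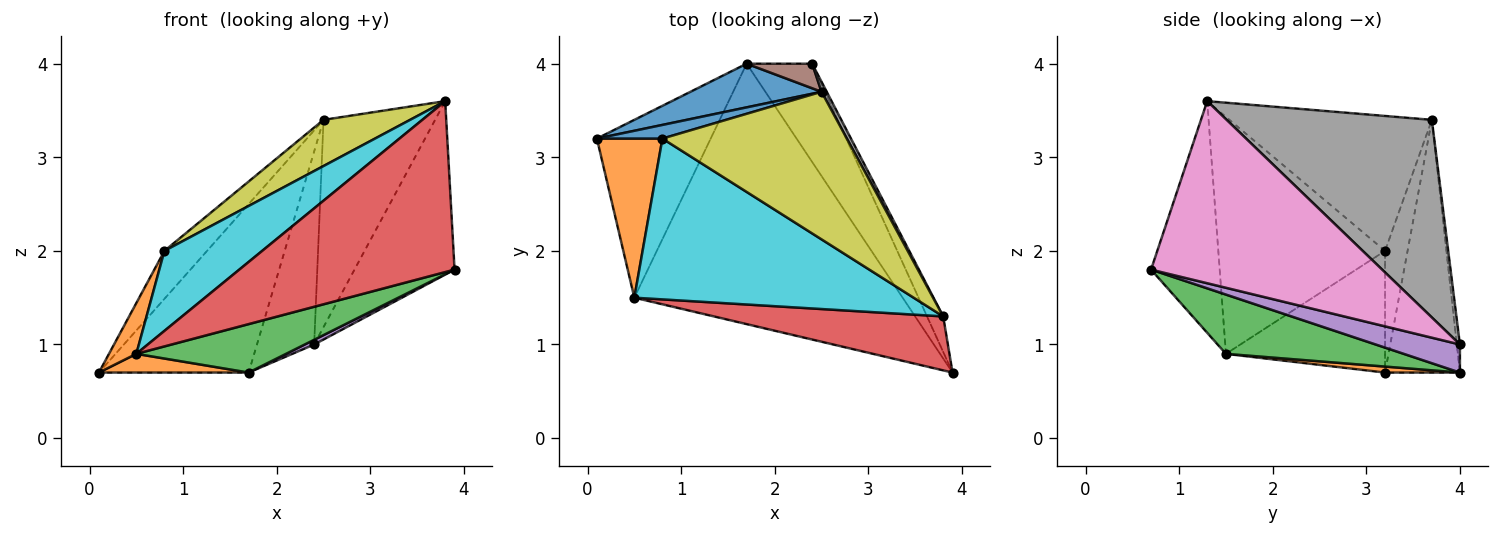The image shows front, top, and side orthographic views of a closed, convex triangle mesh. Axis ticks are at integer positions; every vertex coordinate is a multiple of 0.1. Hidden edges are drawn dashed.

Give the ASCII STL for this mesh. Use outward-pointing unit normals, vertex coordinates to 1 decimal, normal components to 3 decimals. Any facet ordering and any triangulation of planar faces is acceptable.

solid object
 facet normal -0.436 0.871 0.226
  outer loop
   vertex 2.5 3.7 3.4
   vertex 1.7 4.0 0.7
   vertex 0.1 3.2 0.7
  endloop
 endfacet
 facet normal 0.052 -0.105 -0.993
  outer loop
   vertex 0.5 1.5 0.9
   vertex 0.1 3.2 0.7
   vertex 1.7 4.0 0.7
  endloop
 endfacet
 facet normal 0.212 -0.179 -0.961
  outer loop
   vertex 0.5 1.5 0.9
   vertex 1.7 4.0 0.7
   vertex 3.9 0.7 1.8
  endloop
 endfacet
 facet normal -0.291 -0.912 0.288
  outer loop
   vertex 0.5 1.5 0.9
   vertex 3.9 0.7 1.8
   vertex 3.8 1.3 3.6
  endloop
 endfacet
 facet normal 0.394 -0.044 -0.918
  outer loop
   vertex 2.4 4.0 1.0
   vertex 3.9 0.7 1.8
   vertex 1.7 4.0 0.7
  endloop
 endfacet
 facet normal -0.054 0.991 0.126
  outer loop
   vertex 2.4 4.0 1.0
   vertex 1.7 4.0 0.7
   vertex 2.5 3.7 3.4
  endloop
 endfacet
 facet normal 0.915 0.396 -0.081
  outer loop
   vertex 2.4 4.0 1.0
   vertex 3.8 1.3 3.6
   vertex 3.9 0.7 1.8
  endloop
 endfacet
 facet normal 0.878 0.478 0.023
  outer loop
   vertex 2.4 4.0 1.0
   vertex 2.5 3.7 3.4
   vertex 3.8 1.3 3.6
  endloop
 endfacet
 facet normal -0.572 -0.245 0.783
  outer loop
   vertex 0.8 3.2 2.0
   vertex 3.8 1.3 3.6
   vertex 2.5 3.7 3.4
  endloop
 endfacet
 facet normal -0.605 -0.355 0.713
  outer loop
   vertex 0.8 3.2 2.0
   vertex 0.5 1.5 0.9
   vertex 3.8 1.3 3.6
  endloop
 endfacet
 facet normal -0.453 0.857 0.244
  outer loop
   vertex 0.8 3.2 2.0
   vertex 2.5 3.7 3.4
   vertex 0.1 3.2 0.7
  endloop
 endfacet
 facet normal -0.871 -0.150 0.469
  outer loop
   vertex 0.8 3.2 2.0
   vertex 0.1 3.2 0.7
   vertex 0.5 1.5 0.9
  endloop
 endfacet
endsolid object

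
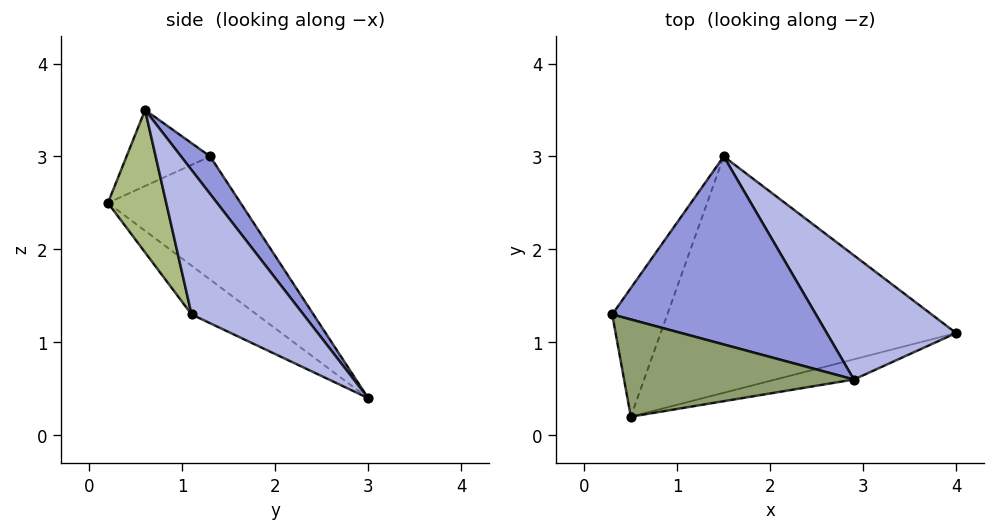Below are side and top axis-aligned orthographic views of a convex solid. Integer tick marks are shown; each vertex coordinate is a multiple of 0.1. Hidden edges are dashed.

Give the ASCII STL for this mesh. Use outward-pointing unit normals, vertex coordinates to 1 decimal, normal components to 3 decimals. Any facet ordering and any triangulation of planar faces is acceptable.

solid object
 facet normal -0.913 0.020 -0.408
  outer loop
   vertex 0.5 0.2 2.5
   vertex 0.3 1.3 3.0
   vertex 1.5 3.0 0.4
  endloop
 endfacet
 facet normal -0.135 -0.563 -0.815
  outer loop
   vertex 0.5 0.2 2.5
   vertex 1.5 3.0 0.4
   vertex 4.0 1.1 1.3
  endloop
 endfacet
 facet normal 0.107 0.809 0.578
  outer loop
   vertex 2.9 0.6 3.5
   vertex 1.5 3.0 0.4
   vertex 0.3 1.3 3.0
  endloop
 endfacet
 facet normal 0.455 0.792 0.407
  outer loop
   vertex 2.9 0.6 3.5
   vertex 4.0 1.1 1.3
   vertex 1.5 3.0 0.4
  endloop
 endfacet
 facet normal -0.282 -0.439 0.853
  outer loop
   vertex 2.9 0.6 3.5
   vertex 0.3 1.3 3.0
   vertex 0.5 0.2 2.5
  endloop
 endfacet
 facet normal 0.210 -0.971 -0.116
  outer loop
   vertex 2.9 0.6 3.5
   vertex 0.5 0.2 2.5
   vertex 4.0 1.1 1.3
  endloop
 endfacet
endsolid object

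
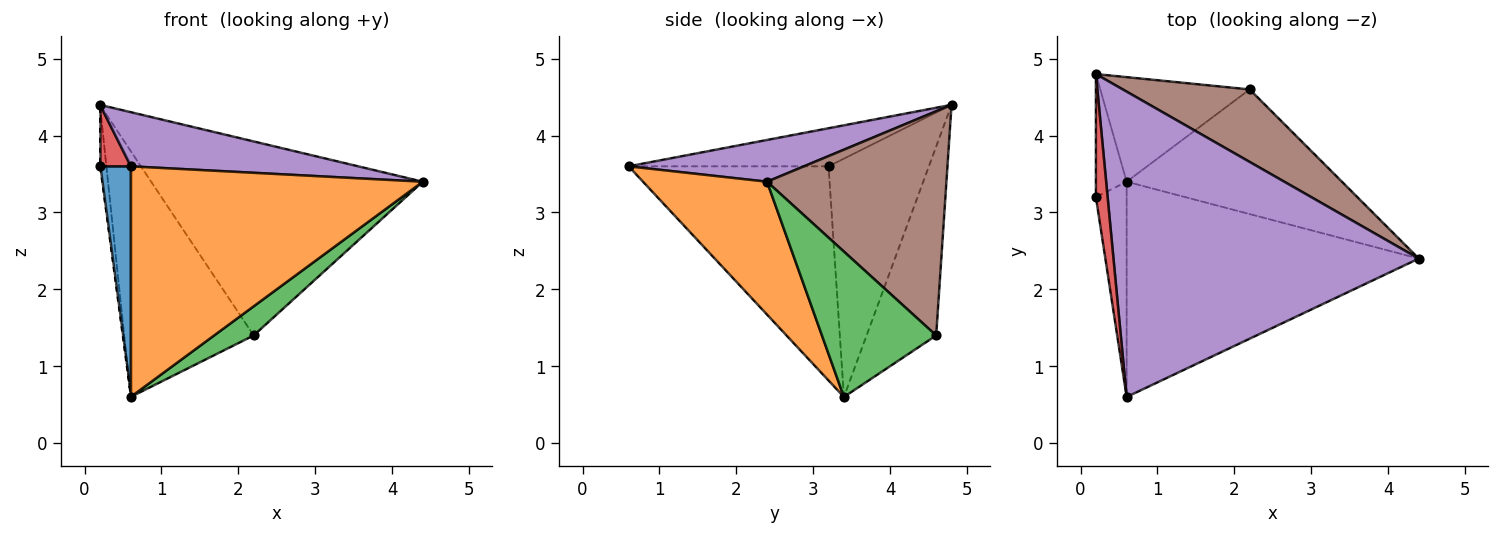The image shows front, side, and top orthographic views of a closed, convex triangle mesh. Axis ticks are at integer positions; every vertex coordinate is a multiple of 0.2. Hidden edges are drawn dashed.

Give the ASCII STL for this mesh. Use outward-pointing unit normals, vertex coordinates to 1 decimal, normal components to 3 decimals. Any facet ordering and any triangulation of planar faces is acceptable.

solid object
 facet normal -0.979 -0.151 -0.141
  outer loop
   vertex 0.6 3.4 0.6
   vertex 0.6 0.6 3.6
   vertex 0.2 3.2 3.6
  endloop
 endfacet
 facet normal 0.296 -0.698 -0.652
  outer loop
   vertex 0.6 3.4 0.6
   vertex 4.4 2.4 3.4
   vertex 0.6 0.6 3.6
  endloop
 endfacet
 facet normal 0.549 -0.190 -0.814
  outer loop
   vertex 2.2 4.6 1.4
   vertex 4.4 2.4 3.4
   vertex 0.6 3.4 0.6
  endloop
 endfacet
 facet normal -0.946 -0.145 0.291
  outer loop
   vertex 0.2 4.8 4.4
   vertex 0.2 3.2 3.6
   vertex 0.6 0.6 3.6
  endloop
 endfacet
 facet normal 0.133 -0.173 0.976
  outer loop
   vertex 0.2 4.8 4.4
   vertex 0.6 0.6 3.6
   vertex 4.4 2.4 3.4
  endloop
 endfacet
 facet normal 0.526 0.797 0.298
  outer loop
   vertex 0.2 4.8 4.4
   vertex 4.4 2.4 3.4
   vertex 2.2 4.6 1.4
  endloop
 endfacet
 facet normal -0.990 0.064 -0.128
  outer loop
   vertex 0.2 4.8 4.4
   vertex 0.6 3.4 0.6
   vertex 0.2 3.2 3.6
  endloop
 endfacet
 facet normal -0.443 0.825 -0.351
  outer loop
   vertex 0.2 4.8 4.4
   vertex 2.2 4.6 1.4
   vertex 0.6 3.4 0.6
  endloop
 endfacet
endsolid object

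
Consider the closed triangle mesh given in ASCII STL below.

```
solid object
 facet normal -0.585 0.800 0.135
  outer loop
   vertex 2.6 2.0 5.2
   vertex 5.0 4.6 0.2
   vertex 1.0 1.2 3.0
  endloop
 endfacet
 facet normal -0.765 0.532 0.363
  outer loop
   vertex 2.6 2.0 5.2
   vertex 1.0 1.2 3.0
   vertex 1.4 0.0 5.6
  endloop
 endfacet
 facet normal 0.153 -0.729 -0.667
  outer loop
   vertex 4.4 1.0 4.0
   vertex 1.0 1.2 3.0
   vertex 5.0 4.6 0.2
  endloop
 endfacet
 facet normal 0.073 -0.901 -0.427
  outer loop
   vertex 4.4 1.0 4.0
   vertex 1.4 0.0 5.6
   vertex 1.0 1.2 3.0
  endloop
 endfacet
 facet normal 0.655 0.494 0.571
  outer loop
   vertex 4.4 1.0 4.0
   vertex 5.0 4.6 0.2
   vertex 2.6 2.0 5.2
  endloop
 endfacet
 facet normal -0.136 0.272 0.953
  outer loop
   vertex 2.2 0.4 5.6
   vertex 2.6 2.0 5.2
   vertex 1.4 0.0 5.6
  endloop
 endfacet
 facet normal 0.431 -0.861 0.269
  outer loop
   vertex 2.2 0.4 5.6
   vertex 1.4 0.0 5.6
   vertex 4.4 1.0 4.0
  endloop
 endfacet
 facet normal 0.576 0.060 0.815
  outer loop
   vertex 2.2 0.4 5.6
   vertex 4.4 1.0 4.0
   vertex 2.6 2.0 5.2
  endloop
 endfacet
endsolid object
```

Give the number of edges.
12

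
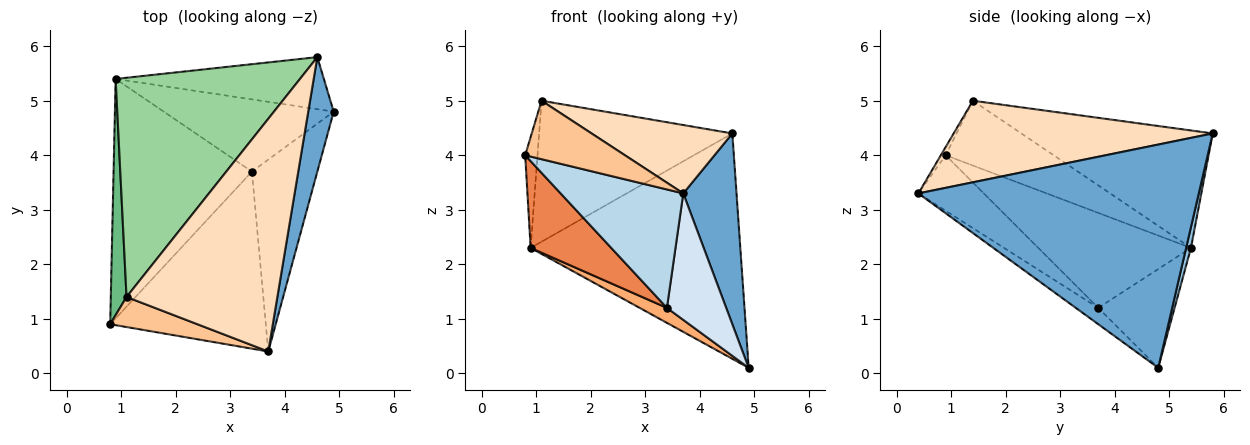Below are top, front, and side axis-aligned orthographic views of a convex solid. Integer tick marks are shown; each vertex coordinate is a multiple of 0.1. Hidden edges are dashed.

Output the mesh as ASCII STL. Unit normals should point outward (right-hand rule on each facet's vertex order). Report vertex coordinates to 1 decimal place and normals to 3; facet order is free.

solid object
 facet normal 0.976 -0.185 0.111
  outer loop
   vertex 4.6 5.8 4.4
   vertex 3.7 0.4 3.3
   vertex 4.9 4.8 0.1
  endloop
 endfacet
 facet normal 0.022 0.974 -0.225
  outer loop
   vertex 0.9 5.4 2.3
   vertex 4.6 5.8 4.4
   vertex 4.9 4.8 0.1
  endloop
 endfacet
 facet normal -0.284 -0.533 -0.797
  outer loop
   vertex 3.4 3.7 1.2
   vertex 3.7 0.4 3.3
   vertex 0.8 0.9 4.0
  endloop
 endfacet
 facet normal -0.204 -0.539 -0.817
  outer loop
   vertex 3.4 3.7 1.2
   vertex 4.9 4.8 0.1
   vertex 3.7 0.4 3.3
  endloop
 endfacet
 facet normal -0.542 -0.286 -0.790
  outer loop
   vertex 3.4 3.7 1.2
   vertex 0.8 0.9 4.0
   vertex 0.9 5.4 2.3
  endloop
 endfacet
 facet normal -0.495 -0.177 -0.851
  outer loop
   vertex 3.4 3.7 1.2
   vertex 0.9 5.4 2.3
   vertex 4.9 4.8 0.1
  endloop
 endfacet
 facet normal -0.043 -0.888 0.457
  outer loop
   vertex 1.1 1.4 5.0
   vertex 0.8 0.9 4.0
   vertex 3.7 0.4 3.3
  endloop
 endfacet
 facet normal 0.461 -0.250 0.852
  outer loop
   vertex 1.1 1.4 5.0
   vertex 3.7 0.4 3.3
   vertex 4.6 5.8 4.4
  endloop
 endfacet
 facet normal -0.966 0.110 0.235
  outer loop
   vertex 1.1 1.4 5.0
   vertex 0.9 5.4 2.3
   vertex 0.8 0.9 4.0
  endloop
 endfacet
 facet normal -0.472 0.477 0.741
  outer loop
   vertex 1.1 1.4 5.0
   vertex 4.6 5.8 4.4
   vertex 0.9 5.4 2.3
  endloop
 endfacet
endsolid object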